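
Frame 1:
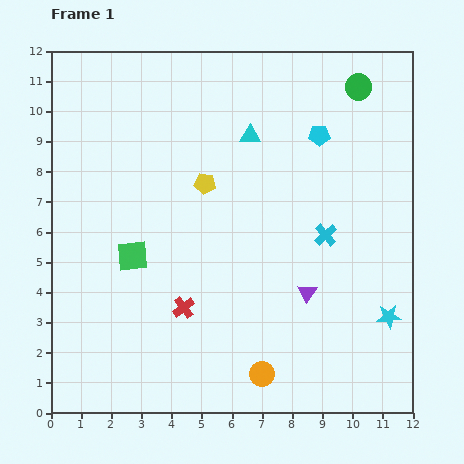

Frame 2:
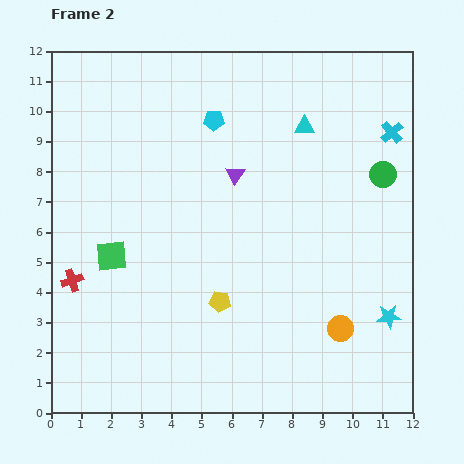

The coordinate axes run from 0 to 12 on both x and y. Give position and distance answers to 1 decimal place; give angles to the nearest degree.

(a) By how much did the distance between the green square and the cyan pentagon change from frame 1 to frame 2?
-1.8

Distance in frame 1: 7.4. Distance in frame 2: 5.6.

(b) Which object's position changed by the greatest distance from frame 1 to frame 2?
the purple triangle

(moved 4.6; next 4.0)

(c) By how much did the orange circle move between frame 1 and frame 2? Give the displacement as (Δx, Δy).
(2.6, 1.5)

The orange circle was at (7.0, 1.3) in frame 1 and (9.6, 2.8) in frame 2.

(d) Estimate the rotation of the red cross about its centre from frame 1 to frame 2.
19° clockwise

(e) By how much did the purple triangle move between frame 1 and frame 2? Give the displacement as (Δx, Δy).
(-2.4, 3.9)

The purple triangle was at (8.5, 4.0) in frame 1 and (6.1, 7.9) in frame 2.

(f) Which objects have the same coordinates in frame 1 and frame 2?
the cyan star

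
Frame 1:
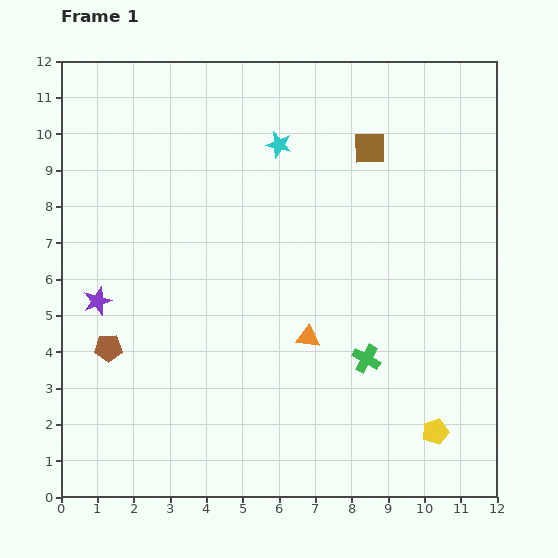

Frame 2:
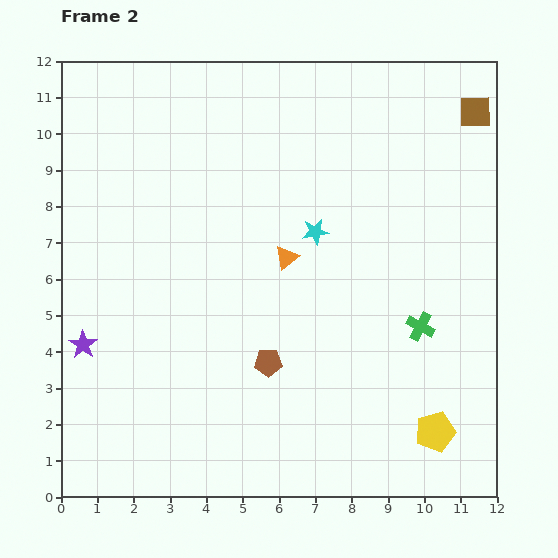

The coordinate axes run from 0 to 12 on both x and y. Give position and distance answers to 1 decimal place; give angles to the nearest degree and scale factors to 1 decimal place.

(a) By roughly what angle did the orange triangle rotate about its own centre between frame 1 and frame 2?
45° counter-clockwise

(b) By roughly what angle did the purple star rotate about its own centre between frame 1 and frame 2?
18° counter-clockwise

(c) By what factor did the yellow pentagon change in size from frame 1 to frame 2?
1.5×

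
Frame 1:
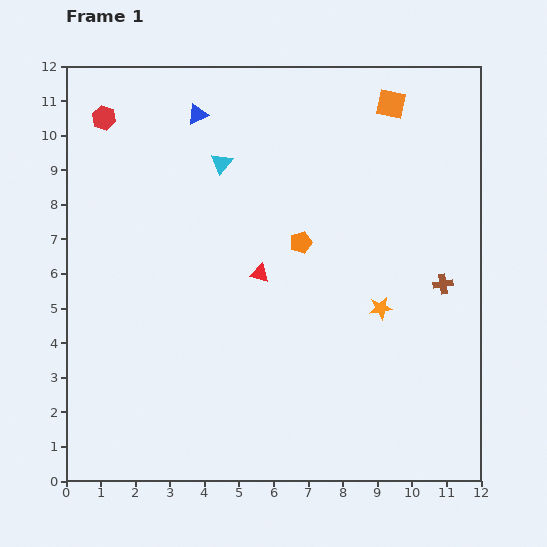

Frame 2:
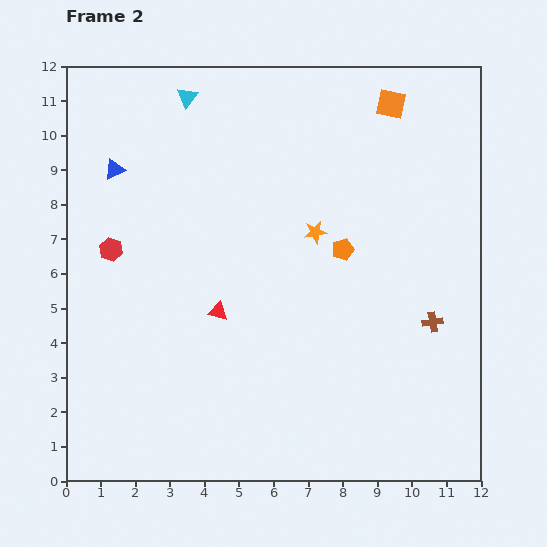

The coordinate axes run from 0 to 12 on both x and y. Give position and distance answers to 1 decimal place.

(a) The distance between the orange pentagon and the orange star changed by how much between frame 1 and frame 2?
-2.1

Distance in frame 1: 3.0. Distance in frame 2: 0.9.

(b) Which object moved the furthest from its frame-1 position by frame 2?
the red hexagon

(moved 3.8; next 2.9)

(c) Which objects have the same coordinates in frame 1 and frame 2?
the orange square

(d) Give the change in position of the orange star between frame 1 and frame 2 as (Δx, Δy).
(-1.9, 2.2)

The orange star was at (9.1, 5.0) in frame 1 and (7.2, 7.2) in frame 2.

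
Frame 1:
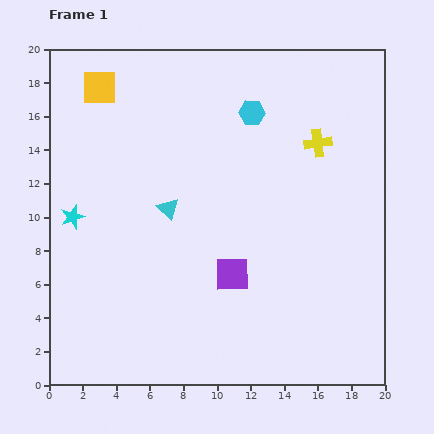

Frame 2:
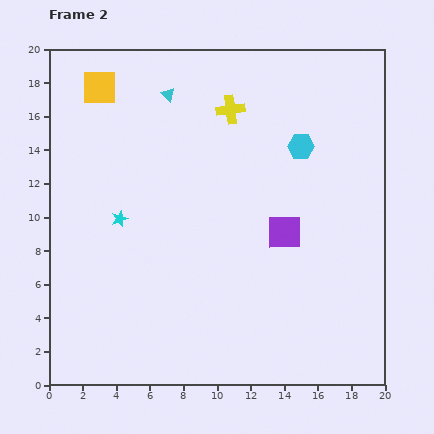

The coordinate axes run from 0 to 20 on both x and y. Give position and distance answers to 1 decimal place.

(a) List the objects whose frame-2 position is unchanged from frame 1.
the yellow square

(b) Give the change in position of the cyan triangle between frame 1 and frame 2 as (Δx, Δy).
(0.0, 6.8)

The cyan triangle was at (7.1, 10.5) in frame 1 and (7.1, 17.3) in frame 2.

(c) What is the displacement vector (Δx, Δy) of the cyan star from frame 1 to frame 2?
(2.8, -0.1)

The cyan star was at (1.4, 10.0) in frame 1 and (4.2, 9.9) in frame 2.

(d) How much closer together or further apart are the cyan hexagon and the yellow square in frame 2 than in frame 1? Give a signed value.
+3.3

Distance in frame 1: 9.2. Distance in frame 2: 12.5.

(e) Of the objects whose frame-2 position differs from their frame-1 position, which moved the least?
the cyan star

(moved 2.8)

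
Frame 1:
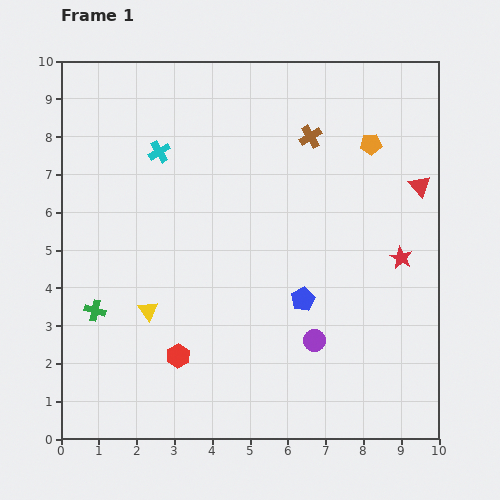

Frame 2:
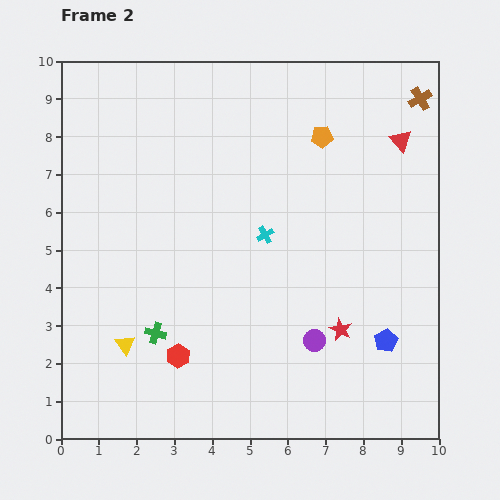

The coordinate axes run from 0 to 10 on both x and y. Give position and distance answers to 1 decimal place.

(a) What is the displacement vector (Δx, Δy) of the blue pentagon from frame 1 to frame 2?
(2.2, -1.1)

The blue pentagon was at (6.4, 3.7) in frame 1 and (8.6, 2.6) in frame 2.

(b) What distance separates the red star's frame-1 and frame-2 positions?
2.5

The red star moved from (9.0, 4.8) to (7.4, 2.9), a distance of √(1.6² + 1.9²) ≈ 2.5.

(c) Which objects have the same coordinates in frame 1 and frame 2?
the purple circle, the red hexagon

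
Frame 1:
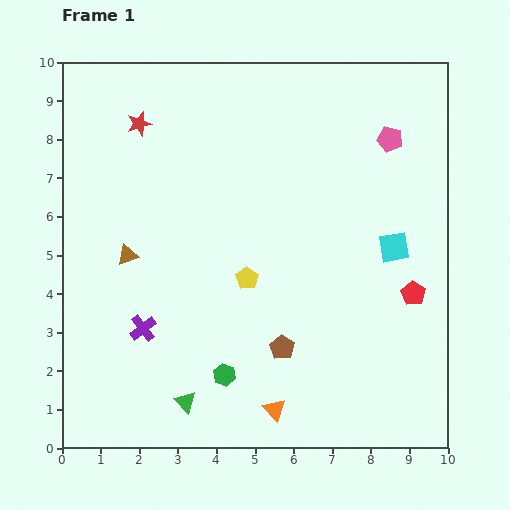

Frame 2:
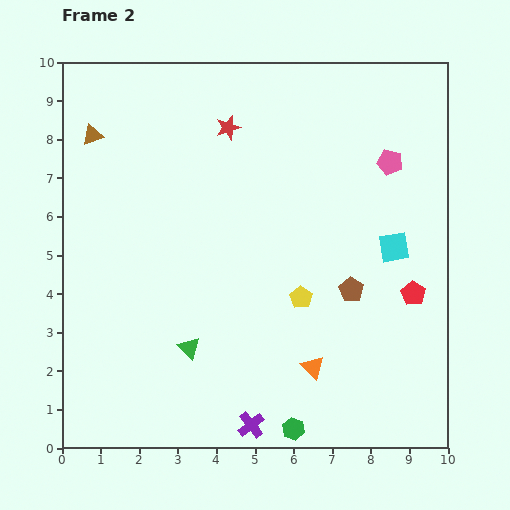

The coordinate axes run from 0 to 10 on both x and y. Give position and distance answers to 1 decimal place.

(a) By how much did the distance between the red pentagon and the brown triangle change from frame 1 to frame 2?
+1.8

Distance in frame 1: 7.5. Distance in frame 2: 9.3.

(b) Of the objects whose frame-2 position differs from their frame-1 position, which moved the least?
the pink pentagon

(moved 0.6)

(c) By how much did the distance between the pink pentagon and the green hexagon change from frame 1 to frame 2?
-0.2

Distance in frame 1: 7.5. Distance in frame 2: 7.3.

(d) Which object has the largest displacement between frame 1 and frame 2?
the purple cross

(moved 3.8; next 3.2)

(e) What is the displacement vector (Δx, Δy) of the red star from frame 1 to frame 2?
(2.3, -0.1)

The red star was at (2.0, 8.4) in frame 1 and (4.3, 8.3) in frame 2.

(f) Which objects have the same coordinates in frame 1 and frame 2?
the red pentagon, the cyan square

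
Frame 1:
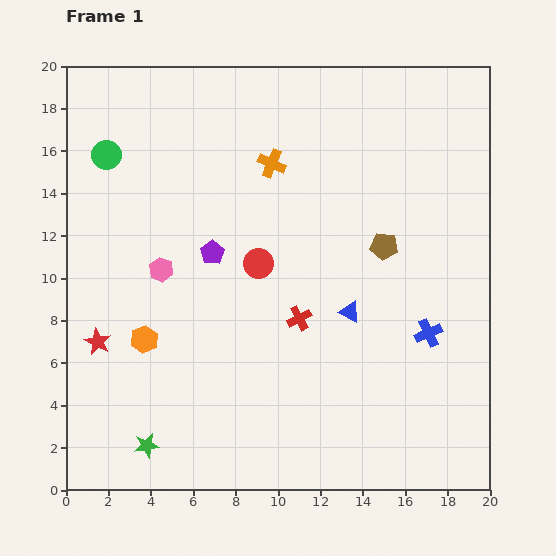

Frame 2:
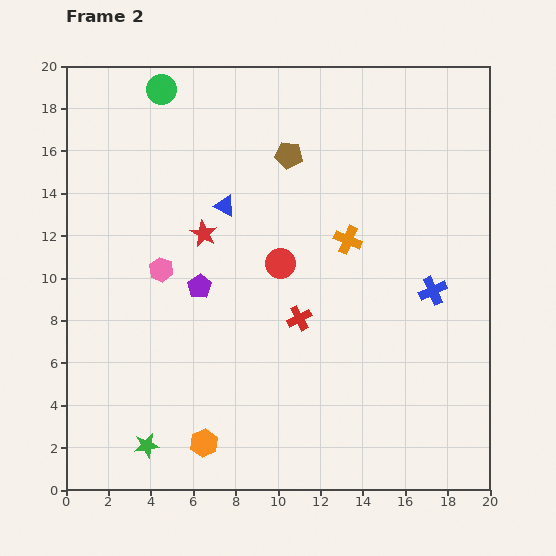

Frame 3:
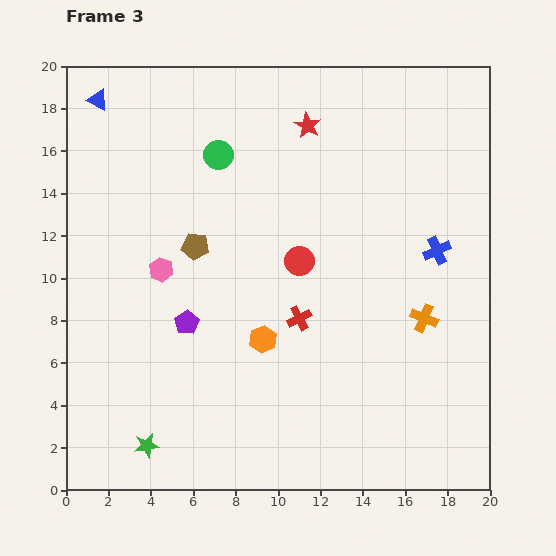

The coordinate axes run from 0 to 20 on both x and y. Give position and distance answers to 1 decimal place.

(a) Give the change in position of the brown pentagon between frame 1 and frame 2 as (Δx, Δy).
(-4.5, 4.3)

The brown pentagon was at (15.0, 11.5) in frame 1 and (10.5, 15.8) in frame 2.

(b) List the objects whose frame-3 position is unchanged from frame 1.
the pink hexagon, the green star, the red cross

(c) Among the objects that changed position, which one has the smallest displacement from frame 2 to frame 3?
the red circle

(moved 0.9)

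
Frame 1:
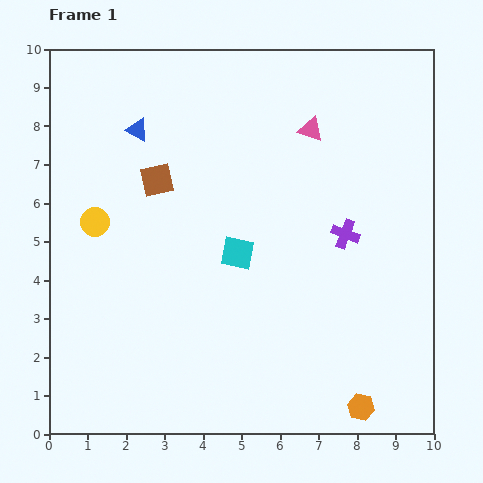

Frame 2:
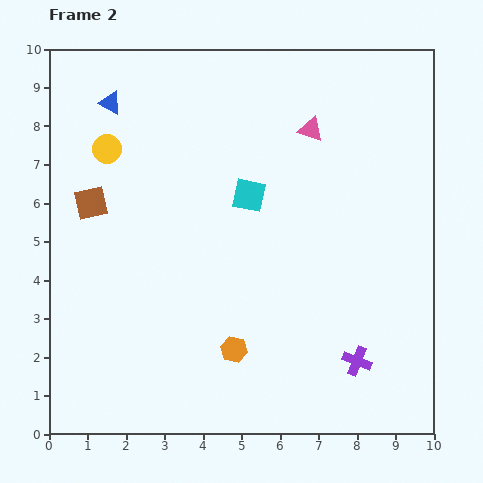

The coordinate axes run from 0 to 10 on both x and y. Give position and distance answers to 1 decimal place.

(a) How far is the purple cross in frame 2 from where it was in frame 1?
3.3

The purple cross moved from (7.7, 5.2) to (8.0, 1.9), a distance of √(0.3² + 3.3²) ≈ 3.3.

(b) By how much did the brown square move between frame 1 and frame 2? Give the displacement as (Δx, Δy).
(-1.7, -0.6)

The brown square was at (2.8, 6.6) in frame 1 and (1.1, 6.0) in frame 2.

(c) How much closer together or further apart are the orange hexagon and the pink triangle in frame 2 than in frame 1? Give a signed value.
-1.3

Distance in frame 1: 7.3. Distance in frame 2: 6.0.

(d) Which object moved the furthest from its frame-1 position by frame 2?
the orange hexagon

(moved 3.6; next 3.3)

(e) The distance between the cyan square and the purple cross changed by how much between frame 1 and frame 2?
+2.3

Distance in frame 1: 2.8. Distance in frame 2: 5.1.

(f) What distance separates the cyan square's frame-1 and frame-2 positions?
1.5

The cyan square moved from (4.9, 4.7) to (5.2, 6.2), a distance of √(0.3² + 1.5²) ≈ 1.5.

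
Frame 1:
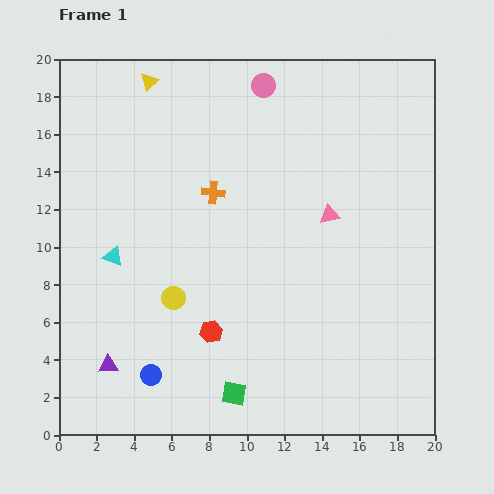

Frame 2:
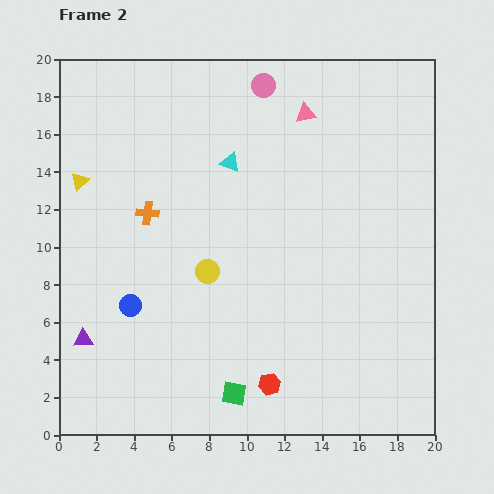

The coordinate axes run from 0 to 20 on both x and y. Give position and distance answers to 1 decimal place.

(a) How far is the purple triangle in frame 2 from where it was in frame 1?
1.9

The purple triangle moved from (2.6, 3.7) to (1.3, 5.1), a distance of √(1.3² + 1.4²) ≈ 1.9.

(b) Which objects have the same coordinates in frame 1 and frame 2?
the green square, the pink circle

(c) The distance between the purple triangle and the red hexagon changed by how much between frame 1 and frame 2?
+4.4

Distance in frame 1: 5.8. Distance in frame 2: 10.2.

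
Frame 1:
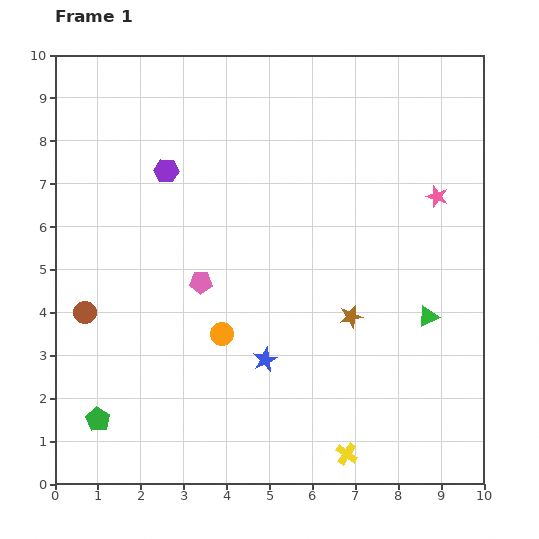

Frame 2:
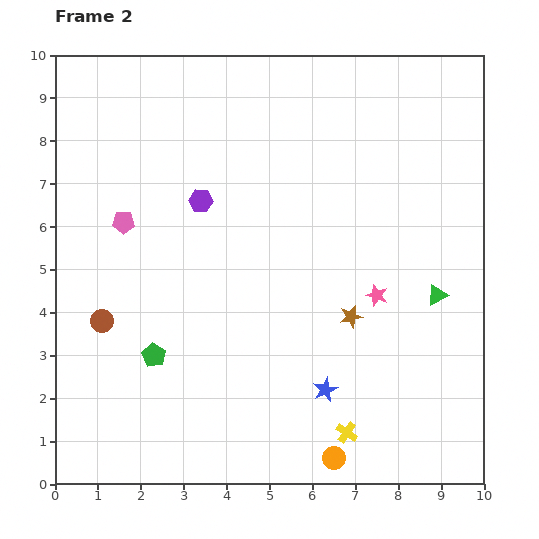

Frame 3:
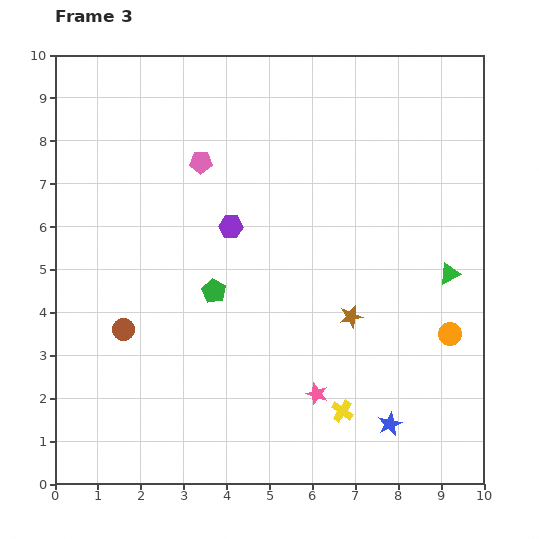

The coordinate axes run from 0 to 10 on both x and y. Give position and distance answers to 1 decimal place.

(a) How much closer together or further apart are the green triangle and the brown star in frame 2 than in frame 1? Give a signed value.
+0.3

Distance in frame 1: 1.8. Distance in frame 2: 2.1.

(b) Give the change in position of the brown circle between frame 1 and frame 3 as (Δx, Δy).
(0.9, -0.4)

The brown circle was at (0.7, 4.0) in frame 1 and (1.6, 3.6) in frame 3.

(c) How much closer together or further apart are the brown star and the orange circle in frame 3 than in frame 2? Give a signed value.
-1.0

Distance in frame 2: 3.3. Distance in frame 3: 2.3.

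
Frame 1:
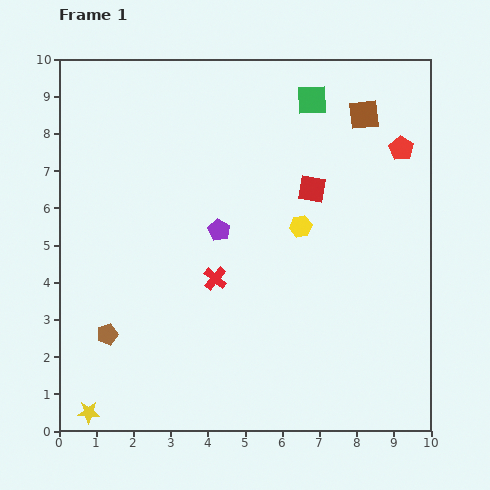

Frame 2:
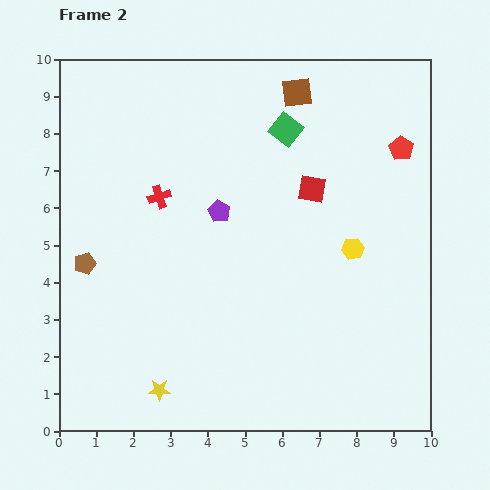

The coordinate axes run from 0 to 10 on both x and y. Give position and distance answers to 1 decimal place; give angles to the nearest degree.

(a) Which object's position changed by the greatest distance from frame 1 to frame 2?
the red cross

(moved 2.7; next 2.0)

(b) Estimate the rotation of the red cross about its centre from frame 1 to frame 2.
32° clockwise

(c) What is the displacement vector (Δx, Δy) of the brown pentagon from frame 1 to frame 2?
(-0.6, 1.9)

The brown pentagon was at (1.3, 2.6) in frame 1 and (0.7, 4.5) in frame 2.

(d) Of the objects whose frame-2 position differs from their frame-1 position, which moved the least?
the purple pentagon

(moved 0.5)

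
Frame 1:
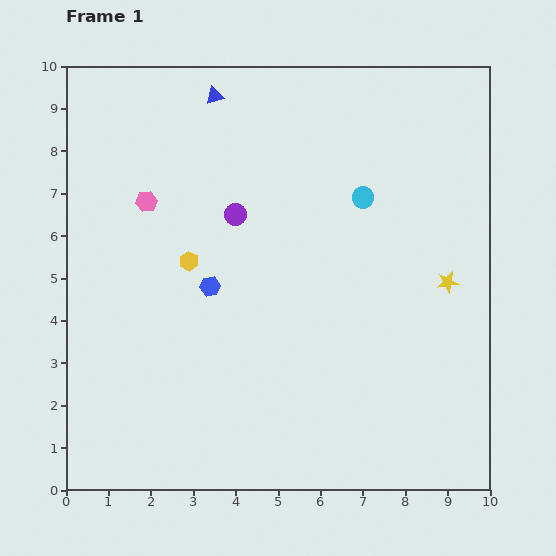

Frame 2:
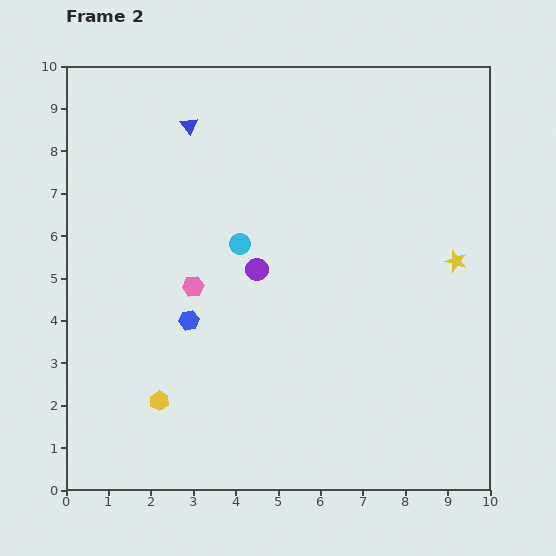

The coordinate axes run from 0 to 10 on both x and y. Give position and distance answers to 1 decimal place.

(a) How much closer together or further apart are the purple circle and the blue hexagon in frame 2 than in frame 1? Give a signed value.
+0.2

Distance in frame 1: 1.8. Distance in frame 2: 2.0.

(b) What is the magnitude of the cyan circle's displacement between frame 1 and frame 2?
3.1

The cyan circle moved from (7.0, 6.9) to (4.1, 5.8), a distance of √(2.9² + 1.1²) ≈ 3.1.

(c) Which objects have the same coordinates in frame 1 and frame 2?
none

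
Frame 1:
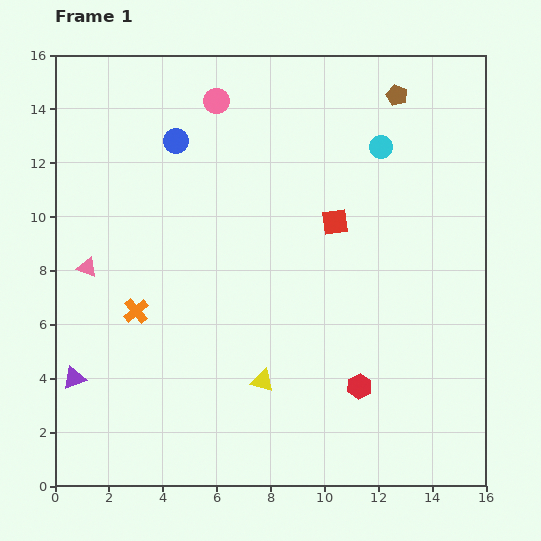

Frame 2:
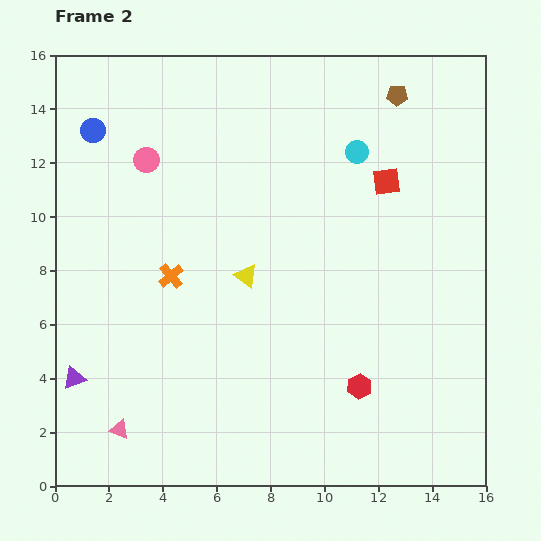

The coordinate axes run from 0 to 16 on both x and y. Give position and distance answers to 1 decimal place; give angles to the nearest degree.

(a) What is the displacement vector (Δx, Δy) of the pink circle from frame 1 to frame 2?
(-2.6, -2.2)

The pink circle was at (6.0, 14.3) in frame 1 and (3.4, 12.1) in frame 2.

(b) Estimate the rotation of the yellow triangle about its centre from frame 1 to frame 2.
20° clockwise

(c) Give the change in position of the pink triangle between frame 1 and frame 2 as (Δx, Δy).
(1.2, -6.0)

The pink triangle was at (1.2, 8.1) in frame 1 and (2.4, 2.1) in frame 2.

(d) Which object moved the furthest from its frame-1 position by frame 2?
the pink triangle

(moved 6.1; next 3.9)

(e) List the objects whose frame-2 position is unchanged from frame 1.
the red hexagon, the purple triangle, the brown pentagon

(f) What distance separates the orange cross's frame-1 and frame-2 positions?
1.8

The orange cross moved from (3.0, 6.5) to (4.3, 7.8), a distance of √(1.3² + 1.3²) ≈ 1.8.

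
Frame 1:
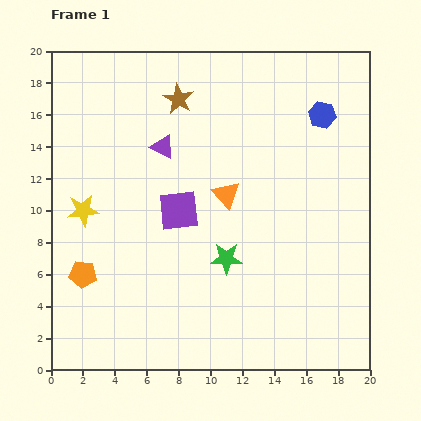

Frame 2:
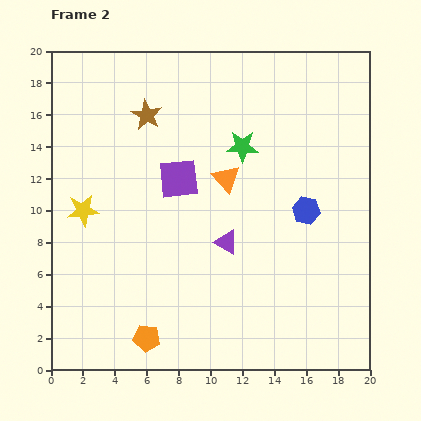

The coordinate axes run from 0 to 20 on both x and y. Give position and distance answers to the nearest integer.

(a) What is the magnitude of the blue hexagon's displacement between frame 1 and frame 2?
6

The blue hexagon moved from (17, 16) to (16, 10), a distance of √(1² + 6²) ≈ 6.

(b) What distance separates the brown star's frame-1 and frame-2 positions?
2

The brown star moved from (8, 17) to (6, 16), a distance of √(2² + 1²) ≈ 2.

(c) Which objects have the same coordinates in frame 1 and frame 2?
the yellow star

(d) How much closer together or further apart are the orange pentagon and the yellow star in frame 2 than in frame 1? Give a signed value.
+5

Distance in frame 1: 4. Distance in frame 2: 9.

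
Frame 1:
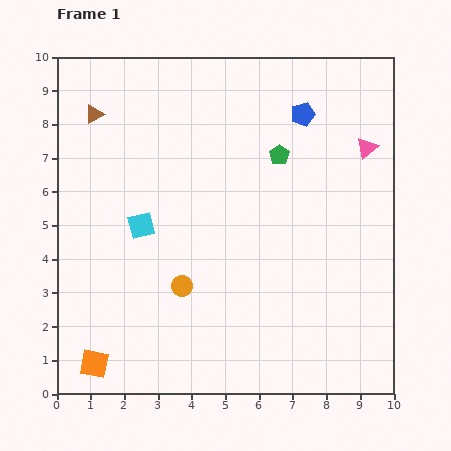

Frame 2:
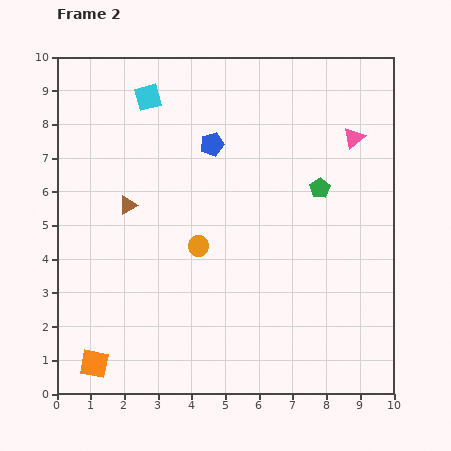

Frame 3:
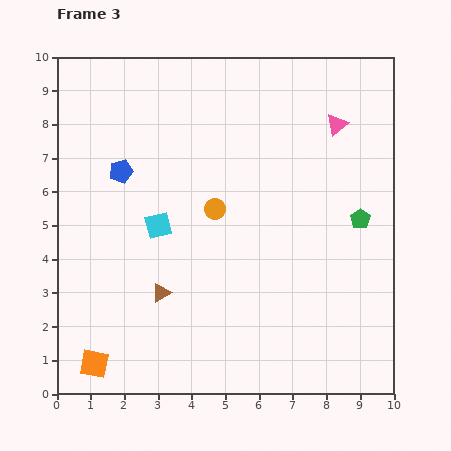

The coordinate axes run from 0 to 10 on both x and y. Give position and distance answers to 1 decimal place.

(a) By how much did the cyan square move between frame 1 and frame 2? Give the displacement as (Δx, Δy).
(0.2, 3.8)

The cyan square was at (2.5, 5.0) in frame 1 and (2.7, 8.8) in frame 2.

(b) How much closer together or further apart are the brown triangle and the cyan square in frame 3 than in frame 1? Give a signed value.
-1.6

Distance in frame 1: 3.6. Distance in frame 3: 2.0.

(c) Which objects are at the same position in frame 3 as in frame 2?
the orange square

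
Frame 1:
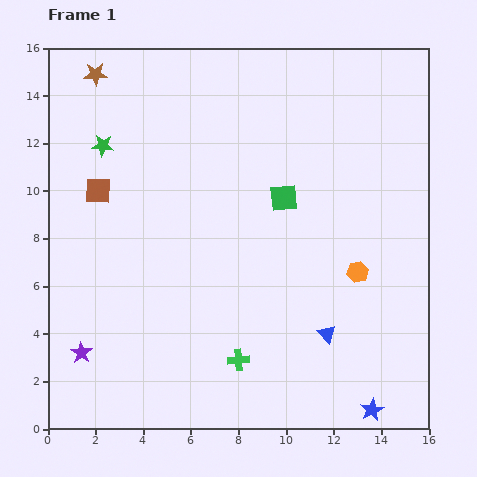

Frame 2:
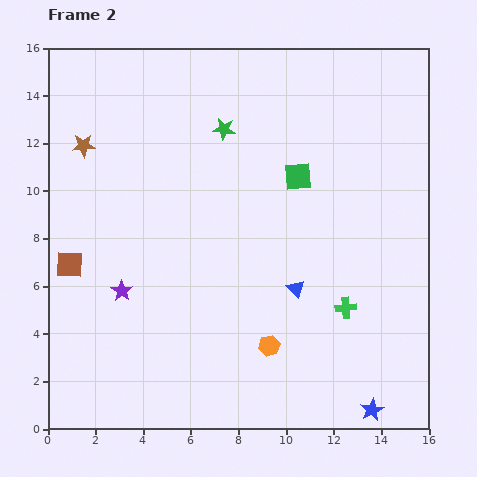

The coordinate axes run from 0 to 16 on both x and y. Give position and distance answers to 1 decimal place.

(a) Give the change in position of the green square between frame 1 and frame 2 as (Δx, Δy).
(0.6, 0.9)

The green square was at (9.9, 9.7) in frame 1 and (10.5, 10.6) in frame 2.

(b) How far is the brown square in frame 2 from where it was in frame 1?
3.3

The brown square moved from (2.1, 10.0) to (0.9, 6.9), a distance of √(1.2² + 3.1²) ≈ 3.3.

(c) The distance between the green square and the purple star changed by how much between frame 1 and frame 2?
-1.9

Distance in frame 1: 10.7. Distance in frame 2: 8.8.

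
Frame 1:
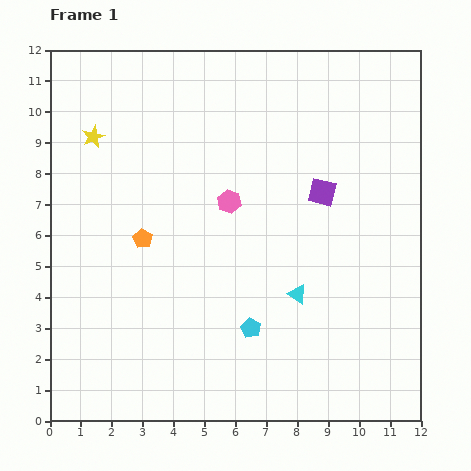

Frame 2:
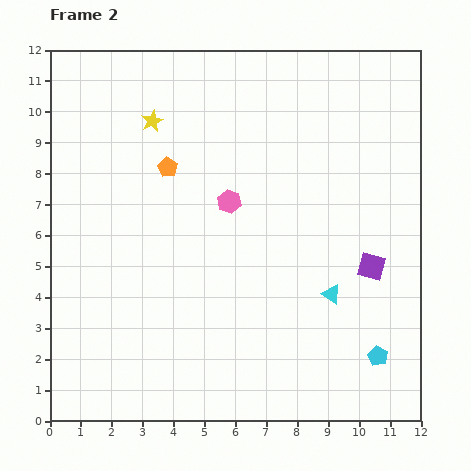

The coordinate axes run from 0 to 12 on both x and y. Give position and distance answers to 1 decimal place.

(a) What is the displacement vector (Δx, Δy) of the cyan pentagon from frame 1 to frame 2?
(4.1, -0.9)

The cyan pentagon was at (6.5, 3.0) in frame 1 and (10.6, 2.1) in frame 2.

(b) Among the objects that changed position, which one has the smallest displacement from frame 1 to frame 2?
the cyan triangle

(moved 1.1)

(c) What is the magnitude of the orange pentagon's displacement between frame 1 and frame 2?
2.4

The orange pentagon moved from (3.0, 5.9) to (3.8, 8.2), a distance of √(0.8² + 2.3²) ≈ 2.4.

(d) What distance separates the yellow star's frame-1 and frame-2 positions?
2.0

The yellow star moved from (1.4, 9.2) to (3.3, 9.7), a distance of √(1.9² + 0.5²) ≈ 2.0.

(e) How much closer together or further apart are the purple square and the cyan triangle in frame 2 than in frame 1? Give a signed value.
-1.8

Distance in frame 1: 3.4. Distance in frame 2: 1.6.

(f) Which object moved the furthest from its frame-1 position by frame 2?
the cyan pentagon

(moved 4.2; next 2.9)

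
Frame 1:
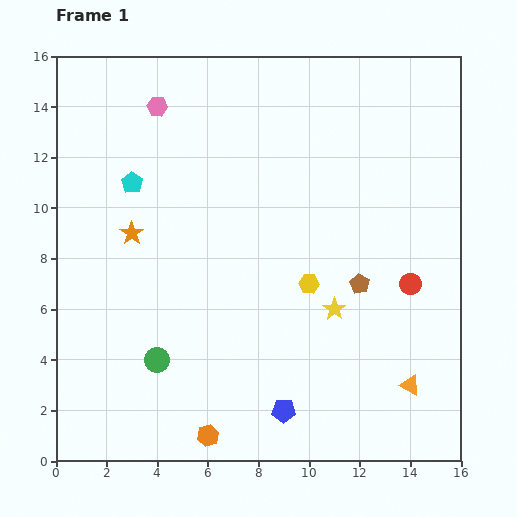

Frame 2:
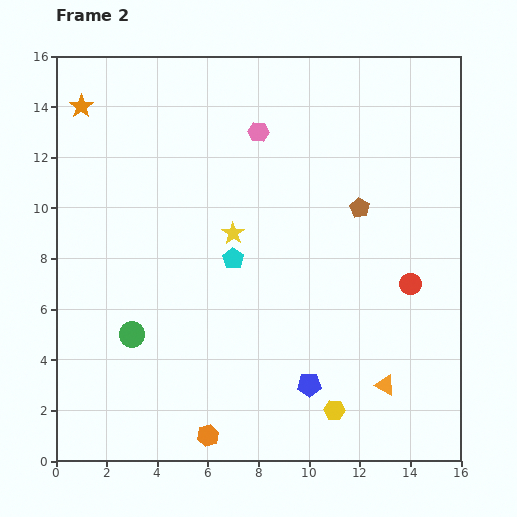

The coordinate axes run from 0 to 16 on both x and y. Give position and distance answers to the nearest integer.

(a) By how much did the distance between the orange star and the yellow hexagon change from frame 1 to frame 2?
+9

Distance in frame 1: 7. Distance in frame 2: 16.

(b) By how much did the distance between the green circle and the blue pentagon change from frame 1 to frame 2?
+2

Distance in frame 1: 5. Distance in frame 2: 7.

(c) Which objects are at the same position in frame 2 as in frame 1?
the red circle, the orange hexagon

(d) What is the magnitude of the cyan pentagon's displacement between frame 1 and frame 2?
5

The cyan pentagon moved from (3, 11) to (7, 8), a distance of √(4² + 3²) ≈ 5.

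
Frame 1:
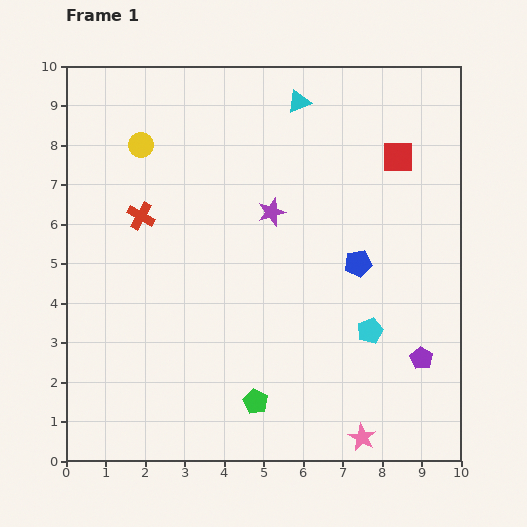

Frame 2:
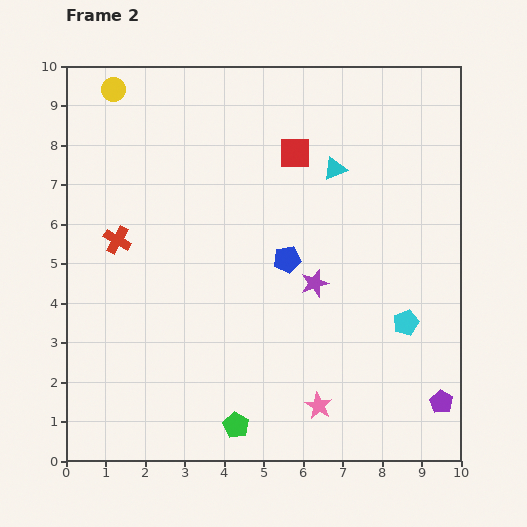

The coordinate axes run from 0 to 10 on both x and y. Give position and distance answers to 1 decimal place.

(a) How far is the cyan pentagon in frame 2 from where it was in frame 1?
0.9

The cyan pentagon moved from (7.7, 3.3) to (8.6, 3.5), a distance of √(0.9² + 0.2²) ≈ 0.9.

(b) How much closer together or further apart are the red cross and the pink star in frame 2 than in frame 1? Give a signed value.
-1.3

Distance in frame 1: 7.9. Distance in frame 2: 6.6.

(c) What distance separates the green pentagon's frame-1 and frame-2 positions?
0.8

The green pentagon moved from (4.8, 1.5) to (4.3, 0.9), a distance of √(0.5² + 0.6²) ≈ 0.8.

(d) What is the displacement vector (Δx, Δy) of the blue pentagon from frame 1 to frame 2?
(-1.8, 0.1)

The blue pentagon was at (7.4, 5.0) in frame 1 and (5.6, 5.1) in frame 2.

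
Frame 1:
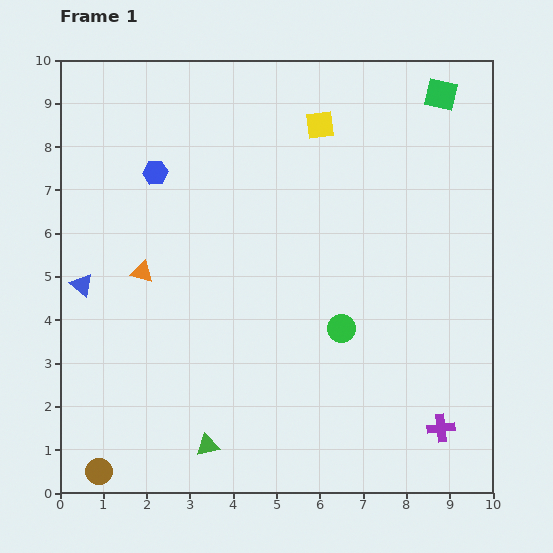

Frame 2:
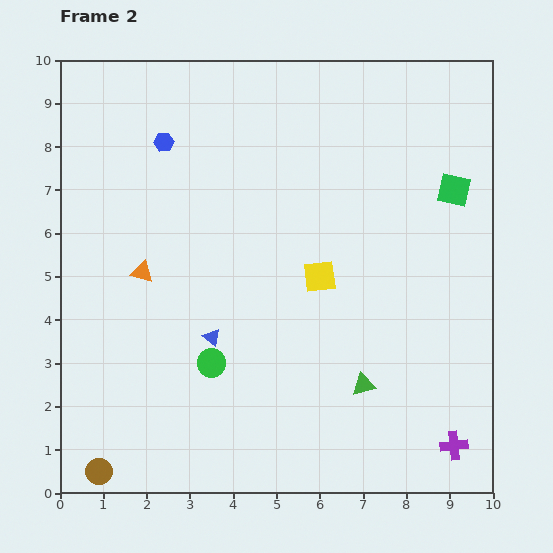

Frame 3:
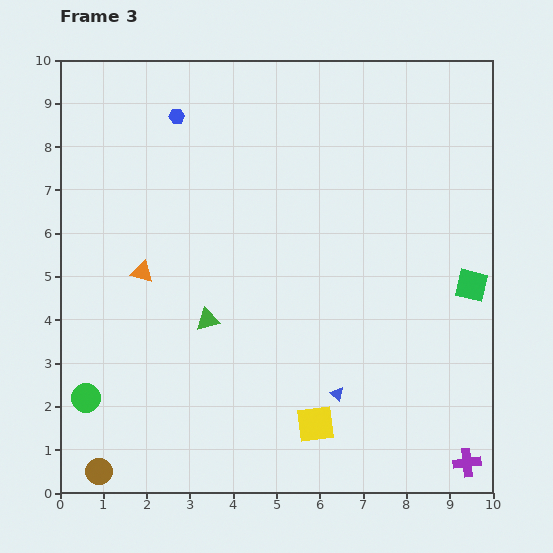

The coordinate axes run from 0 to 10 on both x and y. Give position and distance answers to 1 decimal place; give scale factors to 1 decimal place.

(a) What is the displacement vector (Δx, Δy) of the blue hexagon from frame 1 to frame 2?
(0.2, 0.7)

The blue hexagon was at (2.2, 7.4) in frame 1 and (2.4, 8.1) in frame 2.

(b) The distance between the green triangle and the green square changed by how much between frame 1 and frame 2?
-4.7

Distance in frame 1: 9.7. Distance in frame 2: 5.0.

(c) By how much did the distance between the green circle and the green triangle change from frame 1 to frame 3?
-0.8

Distance in frame 1: 4.1. Distance in frame 3: 3.3.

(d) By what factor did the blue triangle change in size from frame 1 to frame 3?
0.6×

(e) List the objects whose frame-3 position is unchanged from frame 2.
the orange triangle, the brown circle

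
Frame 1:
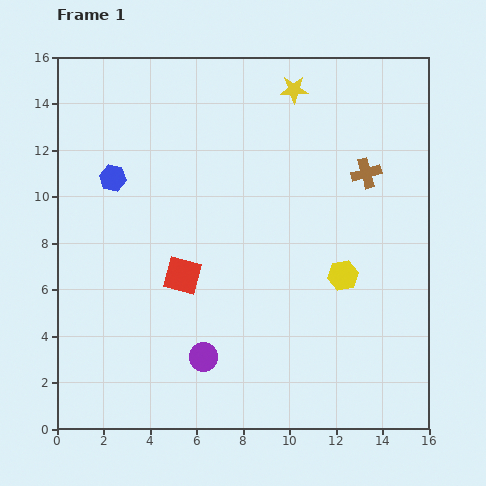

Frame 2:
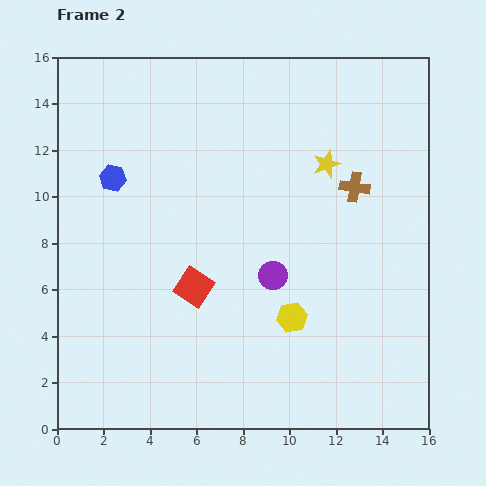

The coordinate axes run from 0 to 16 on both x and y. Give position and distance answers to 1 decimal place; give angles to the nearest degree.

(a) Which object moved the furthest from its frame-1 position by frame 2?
the purple circle

(moved 4.6; next 3.5)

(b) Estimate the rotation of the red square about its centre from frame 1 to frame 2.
18° clockwise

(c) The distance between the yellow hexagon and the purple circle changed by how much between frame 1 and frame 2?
-4.9

Distance in frame 1: 6.9. Distance in frame 2: 2.0.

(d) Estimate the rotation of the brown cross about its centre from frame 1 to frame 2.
24° clockwise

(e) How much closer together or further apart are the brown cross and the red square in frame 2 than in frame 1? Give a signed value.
-0.9

Distance in frame 1: 9.0. Distance in frame 2: 8.1.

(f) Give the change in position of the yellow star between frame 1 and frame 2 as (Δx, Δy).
(1.4, -3.2)

The yellow star was at (10.2, 14.6) in frame 1 and (11.6, 11.4) in frame 2.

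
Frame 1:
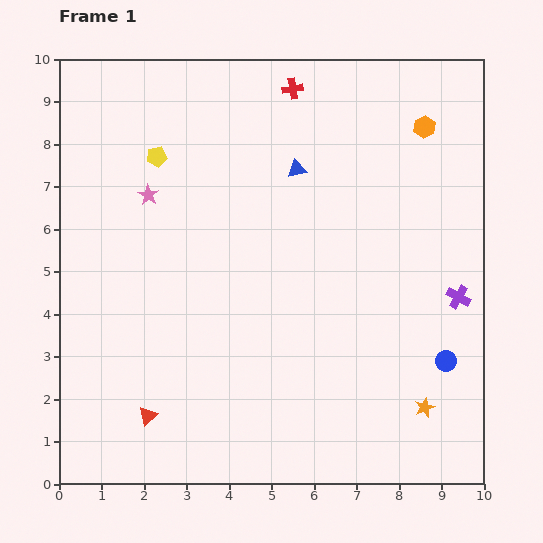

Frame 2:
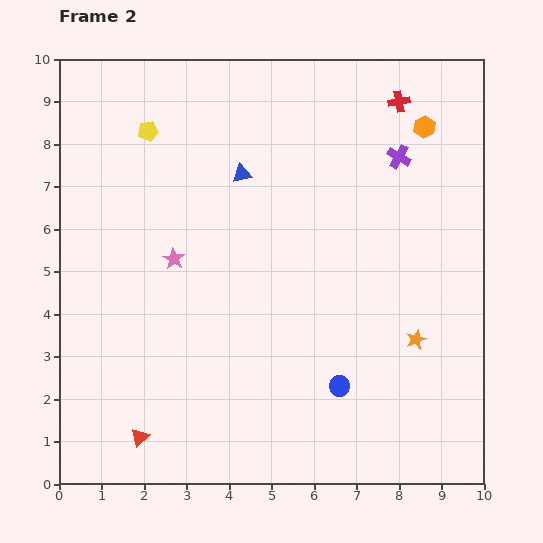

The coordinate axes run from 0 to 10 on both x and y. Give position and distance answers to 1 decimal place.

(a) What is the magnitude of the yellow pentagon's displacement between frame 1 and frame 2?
0.6

The yellow pentagon moved from (2.3, 7.7) to (2.1, 8.3), a distance of √(0.2² + 0.6²) ≈ 0.6.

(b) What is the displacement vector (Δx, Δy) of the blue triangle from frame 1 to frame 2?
(-1.3, -0.1)

The blue triangle was at (5.6, 7.4) in frame 1 and (4.3, 7.3) in frame 2.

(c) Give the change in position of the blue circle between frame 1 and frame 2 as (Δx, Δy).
(-2.5, -0.6)

The blue circle was at (9.1, 2.9) in frame 1 and (6.6, 2.3) in frame 2.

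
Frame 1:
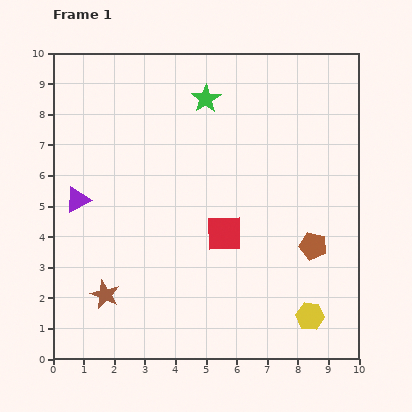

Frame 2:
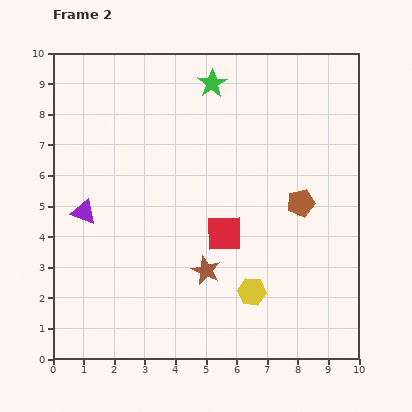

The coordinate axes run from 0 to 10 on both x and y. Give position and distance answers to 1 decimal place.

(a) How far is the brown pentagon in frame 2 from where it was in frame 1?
1.5

The brown pentagon moved from (8.5, 3.7) to (8.1, 5.1), a distance of √(0.4² + 1.4²) ≈ 1.5.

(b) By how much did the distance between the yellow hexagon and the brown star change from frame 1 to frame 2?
-5.0

Distance in frame 1: 6.7. Distance in frame 2: 1.7.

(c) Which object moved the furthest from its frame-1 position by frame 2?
the brown star

(moved 3.4; next 2.1)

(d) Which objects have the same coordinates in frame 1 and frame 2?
the red square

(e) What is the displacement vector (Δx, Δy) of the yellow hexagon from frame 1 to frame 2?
(-1.9, 0.8)

The yellow hexagon was at (8.4, 1.4) in frame 1 and (6.5, 2.2) in frame 2.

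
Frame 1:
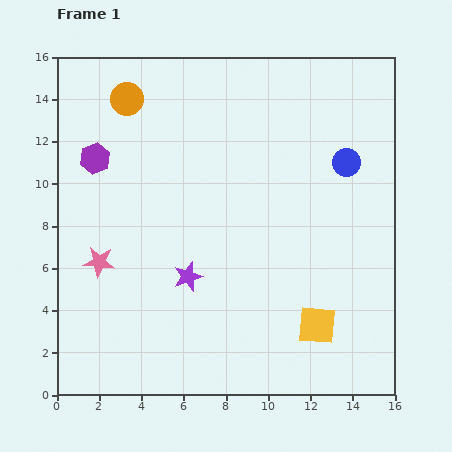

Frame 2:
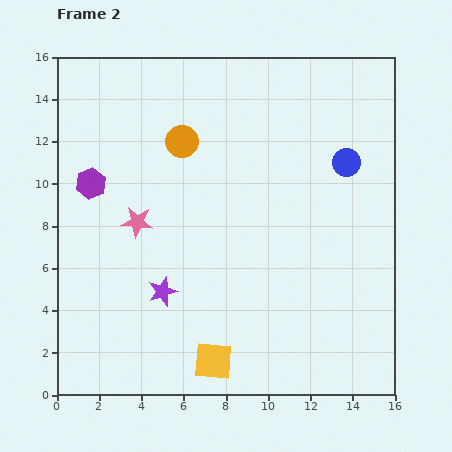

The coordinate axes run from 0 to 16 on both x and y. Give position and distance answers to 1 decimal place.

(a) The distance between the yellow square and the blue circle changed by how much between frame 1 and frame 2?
+3.5

Distance in frame 1: 7.8. Distance in frame 2: 11.3.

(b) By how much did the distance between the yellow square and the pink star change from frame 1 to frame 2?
-3.2

Distance in frame 1: 10.7. Distance in frame 2: 7.5.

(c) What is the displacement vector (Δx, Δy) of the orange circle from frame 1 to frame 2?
(2.6, -2.0)

The orange circle was at (3.3, 14.0) in frame 1 and (5.9, 12.0) in frame 2.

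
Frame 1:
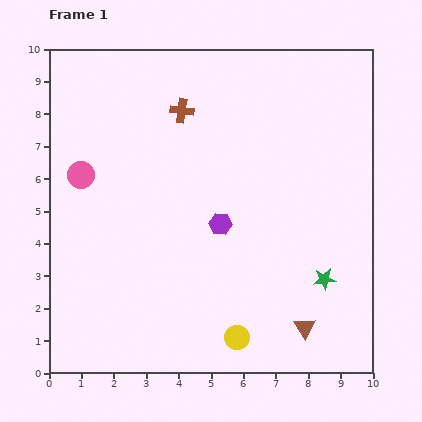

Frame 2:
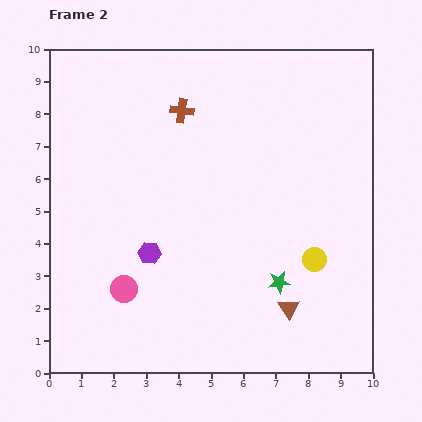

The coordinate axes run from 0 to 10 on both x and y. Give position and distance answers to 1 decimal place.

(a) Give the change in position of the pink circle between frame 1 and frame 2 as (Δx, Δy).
(1.3, -3.5)

The pink circle was at (1.0, 6.1) in frame 1 and (2.3, 2.6) in frame 2.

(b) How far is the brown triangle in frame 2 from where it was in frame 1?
0.8

The brown triangle moved from (7.9, 1.4) to (7.4, 2.0), a distance of √(0.5² + 0.6²) ≈ 0.8.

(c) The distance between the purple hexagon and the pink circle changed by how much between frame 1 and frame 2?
-3.2

Distance in frame 1: 4.6. Distance in frame 2: 1.4.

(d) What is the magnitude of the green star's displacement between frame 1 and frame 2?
1.4

The green star moved from (8.5, 2.9) to (7.1, 2.8), a distance of √(1.4² + 0.1²) ≈ 1.4.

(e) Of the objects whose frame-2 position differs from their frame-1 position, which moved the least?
the brown triangle

(moved 0.8)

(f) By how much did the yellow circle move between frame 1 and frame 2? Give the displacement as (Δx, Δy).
(2.4, 2.4)

The yellow circle was at (5.8, 1.1) in frame 1 and (8.2, 3.5) in frame 2.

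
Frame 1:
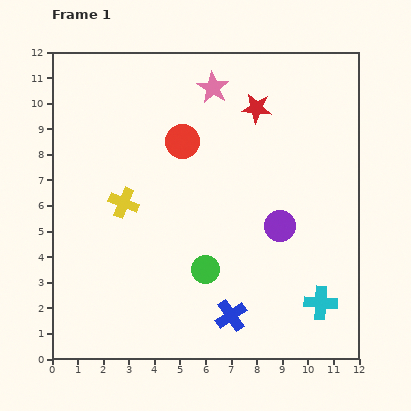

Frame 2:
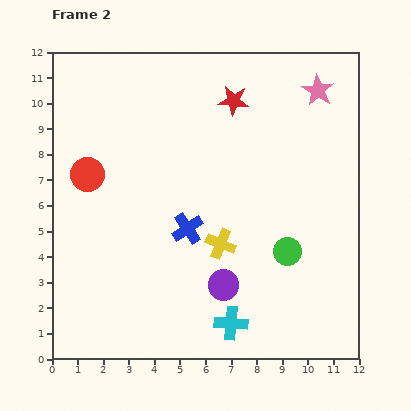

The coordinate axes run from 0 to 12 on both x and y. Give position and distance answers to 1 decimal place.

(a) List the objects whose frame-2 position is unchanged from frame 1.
none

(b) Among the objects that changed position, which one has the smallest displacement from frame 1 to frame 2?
the red star

(moved 0.9)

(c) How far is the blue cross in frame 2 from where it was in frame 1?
3.8

The blue cross moved from (7.0, 1.7) to (5.3, 5.1), a distance of √(1.7² + 3.4²) ≈ 3.8.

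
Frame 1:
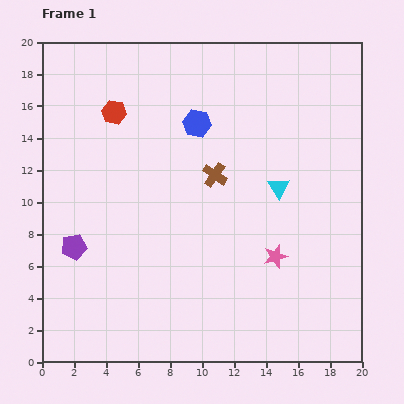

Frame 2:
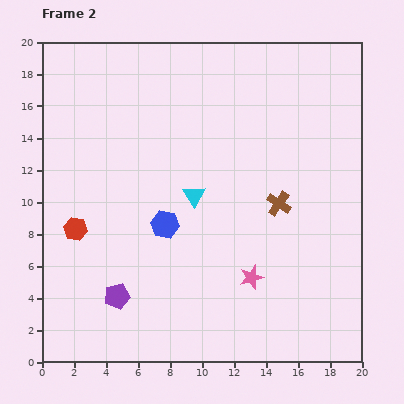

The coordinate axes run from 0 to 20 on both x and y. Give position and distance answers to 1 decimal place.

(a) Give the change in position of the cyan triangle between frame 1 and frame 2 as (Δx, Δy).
(-5.3, -0.5)

The cyan triangle was at (14.8, 10.9) in frame 1 and (9.5, 10.4) in frame 2.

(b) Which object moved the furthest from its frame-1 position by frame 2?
the red hexagon

(moved 7.7; next 6.6)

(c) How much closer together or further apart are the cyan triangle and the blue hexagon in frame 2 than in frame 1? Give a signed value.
-4.0

Distance in frame 1: 6.5. Distance in frame 2: 2.5.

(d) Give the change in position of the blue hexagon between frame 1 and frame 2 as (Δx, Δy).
(-2.0, -6.3)

The blue hexagon was at (9.7, 14.9) in frame 1 and (7.7, 8.6) in frame 2.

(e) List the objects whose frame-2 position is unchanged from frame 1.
none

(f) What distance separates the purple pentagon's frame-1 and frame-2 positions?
4.1

The purple pentagon moved from (2.0, 7.2) to (4.7, 4.1), a distance of √(2.7² + 3.1²) ≈ 4.1.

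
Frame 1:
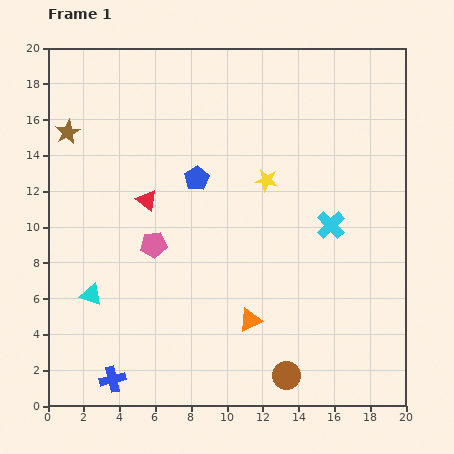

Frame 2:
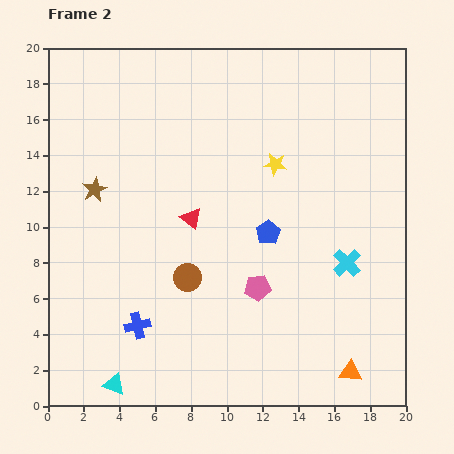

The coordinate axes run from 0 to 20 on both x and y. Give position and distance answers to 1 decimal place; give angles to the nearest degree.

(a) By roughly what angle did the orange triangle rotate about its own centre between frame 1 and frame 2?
29° clockwise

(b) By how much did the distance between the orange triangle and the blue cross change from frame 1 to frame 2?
+3.8

Distance in frame 1: 8.4. Distance in frame 2: 12.2.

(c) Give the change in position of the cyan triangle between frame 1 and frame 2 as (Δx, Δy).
(1.3, -5.0)

The cyan triangle was at (2.4, 6.2) in frame 1 and (3.7, 1.2) in frame 2.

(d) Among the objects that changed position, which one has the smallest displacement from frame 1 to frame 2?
the yellow star

(moved 1.0)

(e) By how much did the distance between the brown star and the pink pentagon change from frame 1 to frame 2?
+2.7

Distance in frame 1: 7.9. Distance in frame 2: 10.6.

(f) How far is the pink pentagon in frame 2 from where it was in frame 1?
6.3

The pink pentagon moved from (5.9, 9.0) to (11.7, 6.6), a distance of √(5.8² + 2.4²) ≈ 6.3.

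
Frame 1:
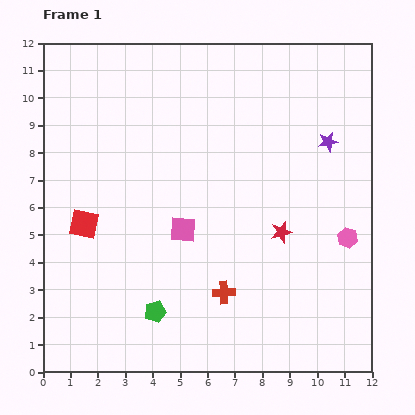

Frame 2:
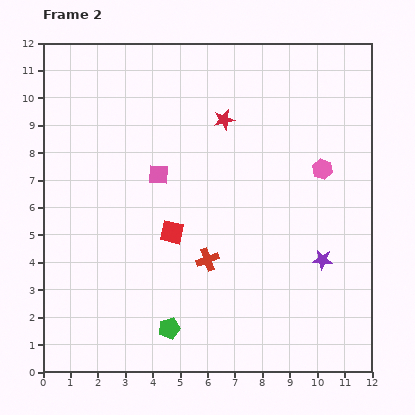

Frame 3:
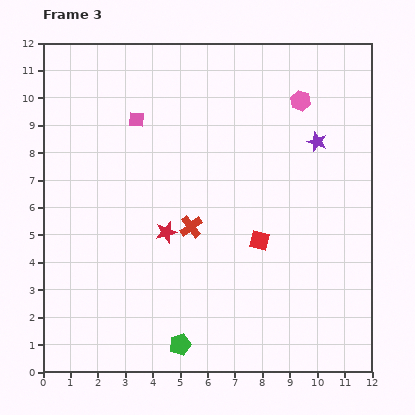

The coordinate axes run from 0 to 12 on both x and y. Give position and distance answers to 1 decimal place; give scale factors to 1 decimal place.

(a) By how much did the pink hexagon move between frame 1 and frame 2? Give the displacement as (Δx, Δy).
(-0.9, 2.5)

The pink hexagon was at (11.1, 4.9) in frame 1 and (10.2, 7.4) in frame 2.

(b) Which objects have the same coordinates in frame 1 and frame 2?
none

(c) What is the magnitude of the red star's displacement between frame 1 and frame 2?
4.6

The red star moved from (8.7, 5.1) to (6.6, 9.2), a distance of √(2.1² + 4.1²) ≈ 4.6.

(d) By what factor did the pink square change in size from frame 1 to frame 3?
0.6×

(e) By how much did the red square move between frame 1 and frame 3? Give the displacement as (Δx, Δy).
(6.4, -0.6)

The red square was at (1.5, 5.4) in frame 1 and (7.9, 4.8) in frame 3.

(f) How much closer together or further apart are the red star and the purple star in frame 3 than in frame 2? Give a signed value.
+0.2

Distance in frame 2: 6.2. Distance in frame 3: 6.4.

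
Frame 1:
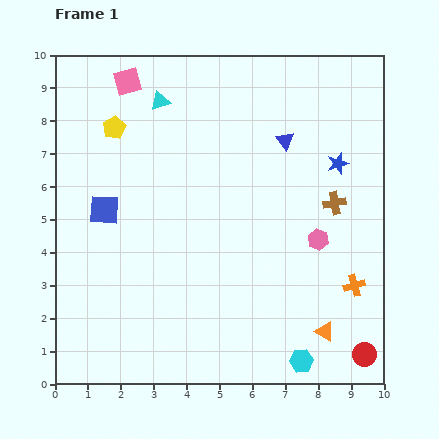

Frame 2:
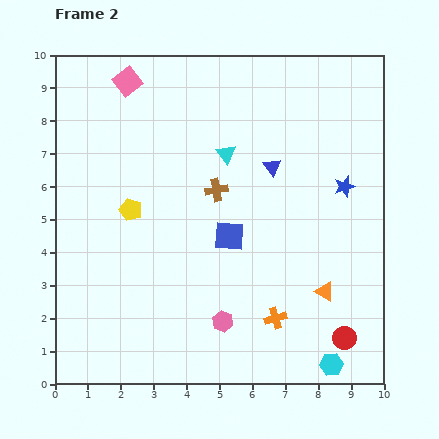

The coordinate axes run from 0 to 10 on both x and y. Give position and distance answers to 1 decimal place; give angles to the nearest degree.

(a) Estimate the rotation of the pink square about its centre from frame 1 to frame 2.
24° counter-clockwise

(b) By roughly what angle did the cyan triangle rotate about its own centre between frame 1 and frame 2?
50° counter-clockwise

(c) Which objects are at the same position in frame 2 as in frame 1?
the pink square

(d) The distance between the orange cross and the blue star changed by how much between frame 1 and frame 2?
+0.8

Distance in frame 1: 3.7. Distance in frame 2: 4.5.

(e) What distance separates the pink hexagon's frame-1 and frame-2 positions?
3.8

The pink hexagon moved from (8.0, 4.4) to (5.1, 1.9), a distance of √(2.9² + 2.5²) ≈ 3.8.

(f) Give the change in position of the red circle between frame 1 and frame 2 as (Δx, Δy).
(-0.6, 0.5)

The red circle was at (9.4, 0.9) in frame 1 and (8.8, 1.4) in frame 2.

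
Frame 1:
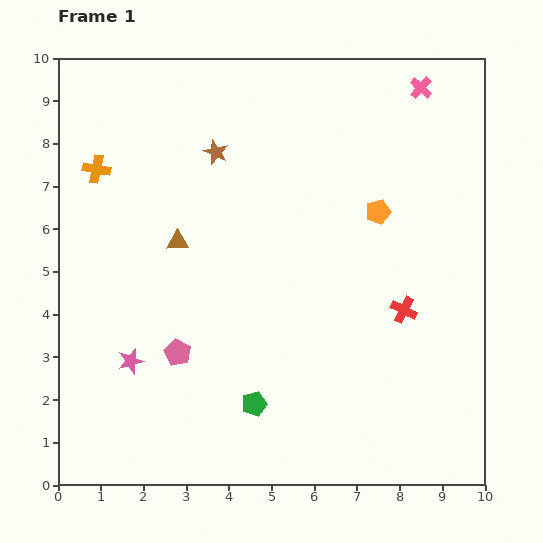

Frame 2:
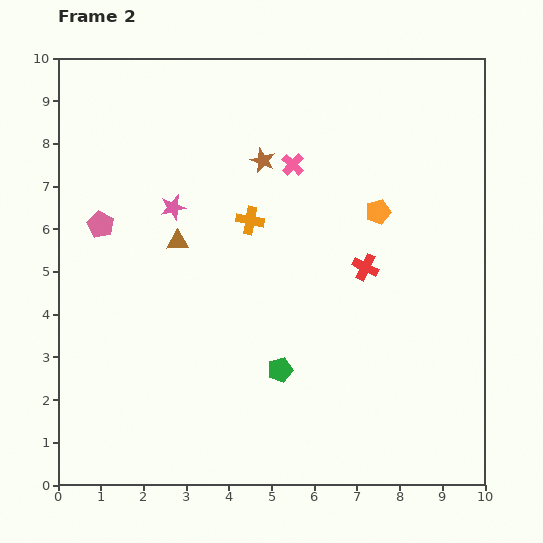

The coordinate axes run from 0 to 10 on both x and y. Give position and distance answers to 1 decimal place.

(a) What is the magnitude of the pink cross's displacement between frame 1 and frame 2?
3.5

The pink cross moved from (8.5, 9.3) to (5.5, 7.5), a distance of √(3.0² + 1.8²) ≈ 3.5.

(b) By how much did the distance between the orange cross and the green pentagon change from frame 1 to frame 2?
-3.0

Distance in frame 1: 6.6. Distance in frame 2: 3.6.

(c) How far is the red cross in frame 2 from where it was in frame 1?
1.3

The red cross moved from (8.1, 4.1) to (7.2, 5.1), a distance of √(0.9² + 1.0²) ≈ 1.3.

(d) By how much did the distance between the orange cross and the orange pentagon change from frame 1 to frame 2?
-3.7

Distance in frame 1: 6.7. Distance in frame 2: 3.0.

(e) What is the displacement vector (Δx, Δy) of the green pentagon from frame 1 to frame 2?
(0.6, 0.8)

The green pentagon was at (4.6, 1.9) in frame 1 and (5.2, 2.7) in frame 2.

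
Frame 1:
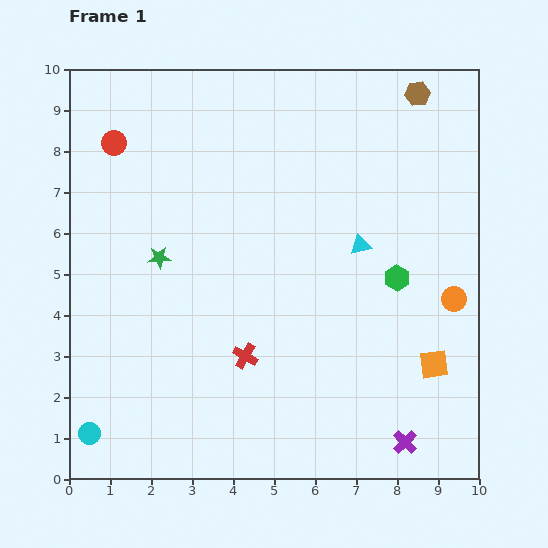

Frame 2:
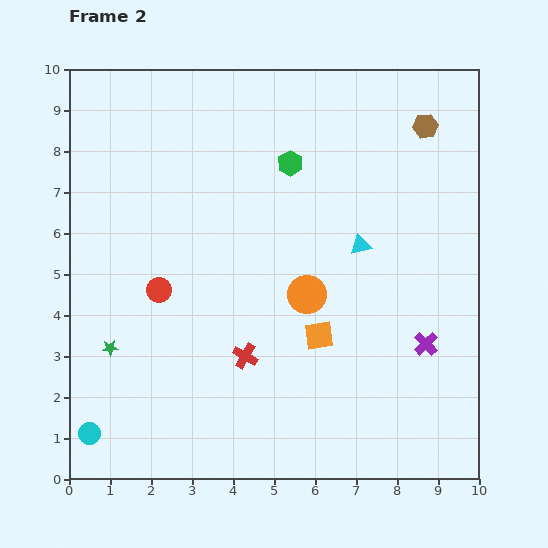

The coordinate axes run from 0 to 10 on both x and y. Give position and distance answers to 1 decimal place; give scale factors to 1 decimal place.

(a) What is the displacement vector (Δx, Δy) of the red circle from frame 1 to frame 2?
(1.1, -3.6)

The red circle was at (1.1, 8.2) in frame 1 and (2.2, 4.6) in frame 2.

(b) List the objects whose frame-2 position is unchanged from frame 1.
the cyan triangle, the red cross, the cyan circle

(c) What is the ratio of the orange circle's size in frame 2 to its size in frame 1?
1.6×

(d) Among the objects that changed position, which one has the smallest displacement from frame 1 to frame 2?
the brown hexagon

(moved 0.8)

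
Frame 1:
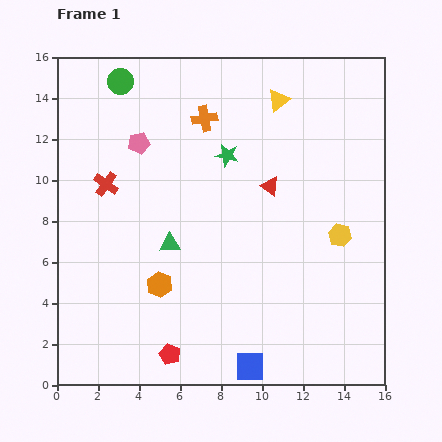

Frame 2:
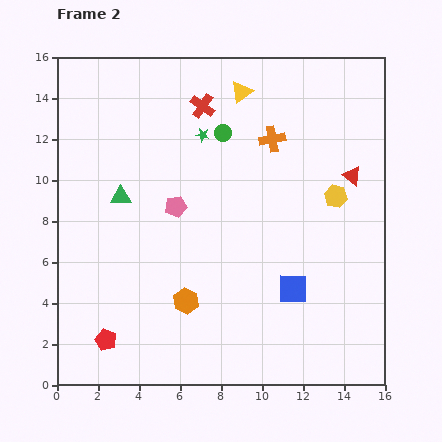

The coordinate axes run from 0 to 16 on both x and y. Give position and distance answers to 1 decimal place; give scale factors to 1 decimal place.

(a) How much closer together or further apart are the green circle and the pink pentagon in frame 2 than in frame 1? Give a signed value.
+1.2

Distance in frame 1: 3.1. Distance in frame 2: 4.3.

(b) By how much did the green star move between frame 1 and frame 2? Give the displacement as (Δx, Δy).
(-1.2, 1.0)

The green star was at (8.3, 11.2) in frame 1 and (7.1, 12.2) in frame 2.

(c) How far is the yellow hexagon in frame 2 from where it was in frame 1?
1.9

The yellow hexagon moved from (13.8, 7.3) to (13.6, 9.2), a distance of √(0.2² + 1.9²) ≈ 1.9.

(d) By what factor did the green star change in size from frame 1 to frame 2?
0.6×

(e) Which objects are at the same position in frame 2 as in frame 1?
none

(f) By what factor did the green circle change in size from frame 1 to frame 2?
0.6×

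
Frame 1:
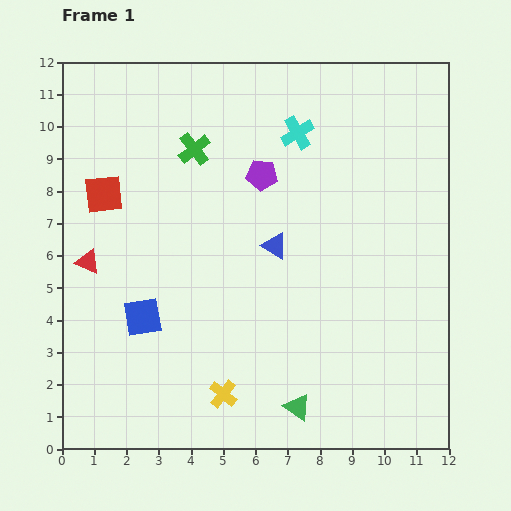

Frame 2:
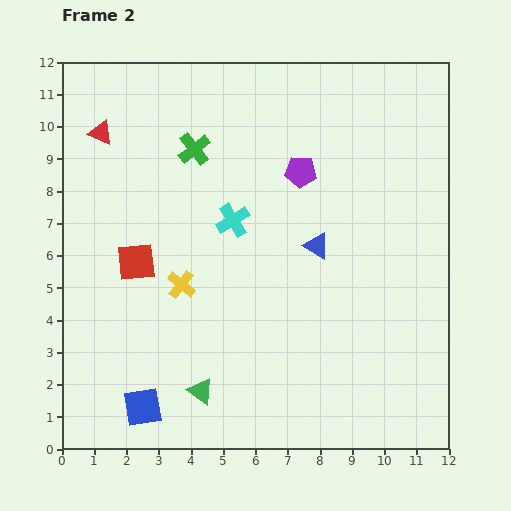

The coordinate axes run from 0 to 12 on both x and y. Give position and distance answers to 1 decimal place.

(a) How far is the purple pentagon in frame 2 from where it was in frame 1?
1.2

The purple pentagon moved from (6.2, 8.5) to (7.4, 8.6), a distance of √(1.2² + 0.1²) ≈ 1.2.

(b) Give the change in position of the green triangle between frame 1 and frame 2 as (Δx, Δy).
(-3.0, 0.5)

The green triangle was at (7.3, 1.3) in frame 1 and (4.3, 1.8) in frame 2.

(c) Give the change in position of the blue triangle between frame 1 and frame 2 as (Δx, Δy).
(1.3, 0.0)

The blue triangle was at (6.6, 6.3) in frame 1 and (7.9, 6.3) in frame 2.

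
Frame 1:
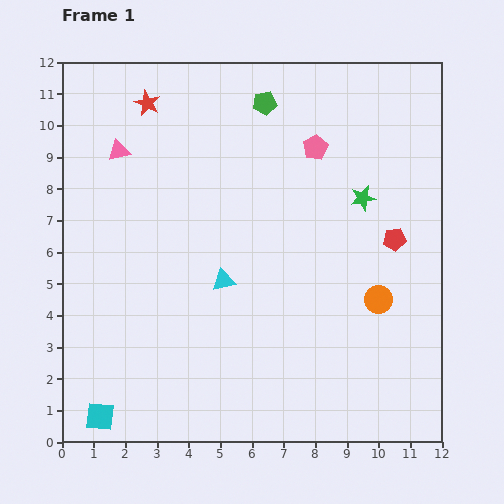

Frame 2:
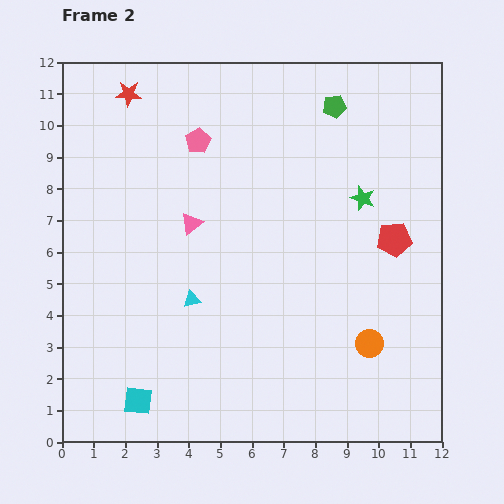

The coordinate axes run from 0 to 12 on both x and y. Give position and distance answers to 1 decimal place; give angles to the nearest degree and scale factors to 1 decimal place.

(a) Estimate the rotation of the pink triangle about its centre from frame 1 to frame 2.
22° counter-clockwise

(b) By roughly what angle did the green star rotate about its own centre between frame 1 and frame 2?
30° clockwise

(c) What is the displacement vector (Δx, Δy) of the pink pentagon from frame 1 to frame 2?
(-3.7, 0.2)

The pink pentagon was at (8.0, 9.3) in frame 1 and (4.3, 9.5) in frame 2.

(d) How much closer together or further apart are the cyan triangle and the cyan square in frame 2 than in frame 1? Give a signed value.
-2.2

Distance in frame 1: 5.8. Distance in frame 2: 3.6.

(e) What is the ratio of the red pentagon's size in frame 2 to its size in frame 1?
1.5×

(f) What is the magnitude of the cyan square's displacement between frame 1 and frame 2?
1.3

The cyan square moved from (1.2, 0.8) to (2.4, 1.3), a distance of √(1.2² + 0.5²) ≈ 1.3.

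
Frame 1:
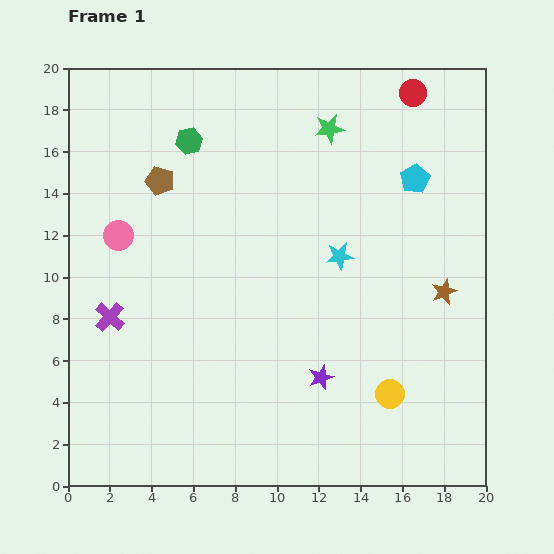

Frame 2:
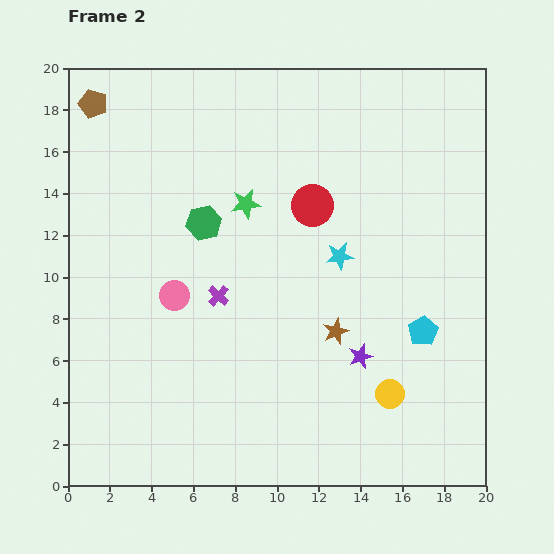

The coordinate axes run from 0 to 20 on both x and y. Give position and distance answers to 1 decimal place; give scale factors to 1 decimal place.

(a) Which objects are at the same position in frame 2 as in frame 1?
the yellow circle, the cyan star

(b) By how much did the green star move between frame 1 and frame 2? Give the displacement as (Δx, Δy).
(-4.0, -3.6)

The green star was at (12.5, 17.1) in frame 1 and (8.5, 13.5) in frame 2.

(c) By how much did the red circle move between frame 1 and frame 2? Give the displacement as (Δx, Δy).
(-4.8, -5.4)

The red circle was at (16.5, 18.8) in frame 1 and (11.7, 13.4) in frame 2.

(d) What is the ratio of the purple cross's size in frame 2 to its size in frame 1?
0.7×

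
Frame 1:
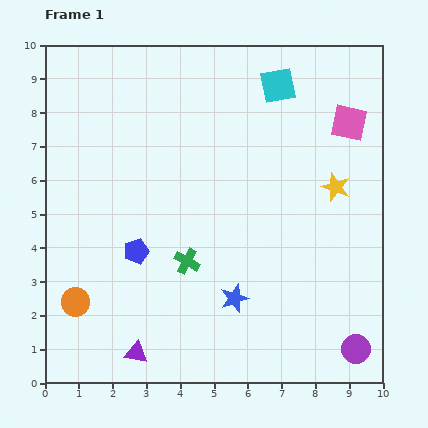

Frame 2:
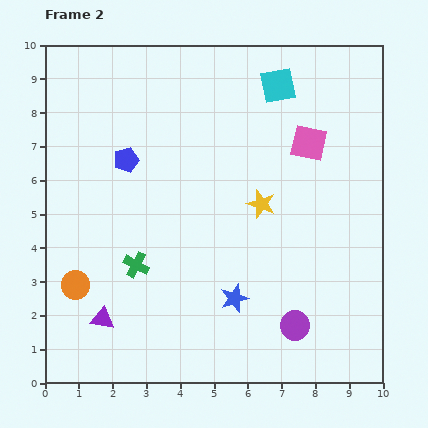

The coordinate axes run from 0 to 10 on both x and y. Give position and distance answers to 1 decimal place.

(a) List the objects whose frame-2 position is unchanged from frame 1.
the cyan square, the blue star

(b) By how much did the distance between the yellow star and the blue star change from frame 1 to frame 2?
-1.6

Distance in frame 1: 4.5. Distance in frame 2: 2.9.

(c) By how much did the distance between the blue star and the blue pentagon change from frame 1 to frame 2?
+2.0

Distance in frame 1: 3.2. Distance in frame 2: 5.2.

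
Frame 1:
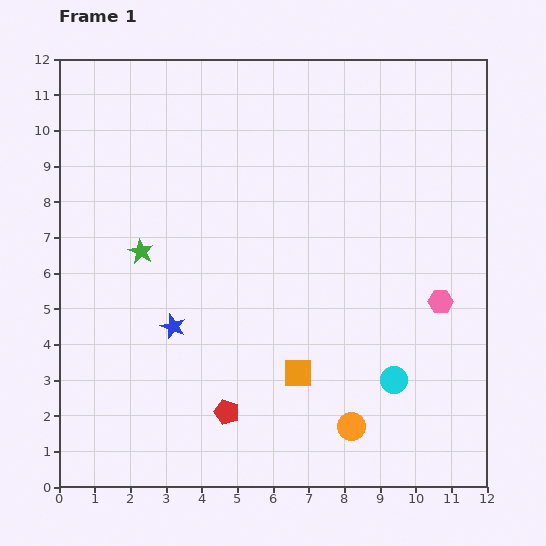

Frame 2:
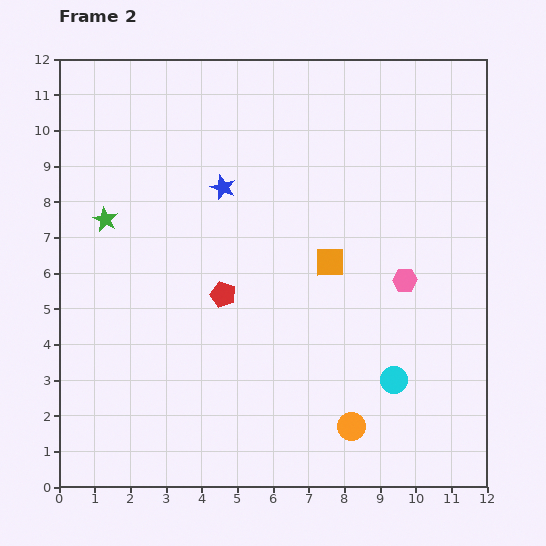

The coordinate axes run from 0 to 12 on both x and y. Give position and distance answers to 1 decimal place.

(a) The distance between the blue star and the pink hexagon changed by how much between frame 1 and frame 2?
-1.8

Distance in frame 1: 7.5. Distance in frame 2: 5.7.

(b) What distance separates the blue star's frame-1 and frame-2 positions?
4.1

The blue star moved from (3.2, 4.5) to (4.6, 8.4), a distance of √(1.4² + 3.9²) ≈ 4.1.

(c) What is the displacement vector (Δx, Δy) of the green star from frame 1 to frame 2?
(-1.0, 0.9)

The green star was at (2.3, 6.6) in frame 1 and (1.3, 7.5) in frame 2.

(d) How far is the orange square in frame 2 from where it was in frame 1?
3.2

The orange square moved from (6.7, 3.2) to (7.6, 6.3), a distance of √(0.9² + 3.1²) ≈ 3.2.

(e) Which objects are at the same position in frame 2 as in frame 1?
the cyan circle, the orange circle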